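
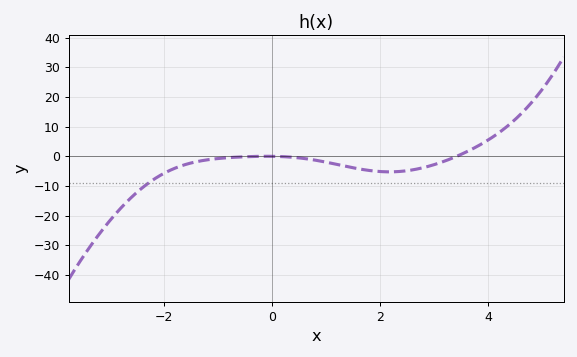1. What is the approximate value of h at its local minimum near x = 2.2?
-5.24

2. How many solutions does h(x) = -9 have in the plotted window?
1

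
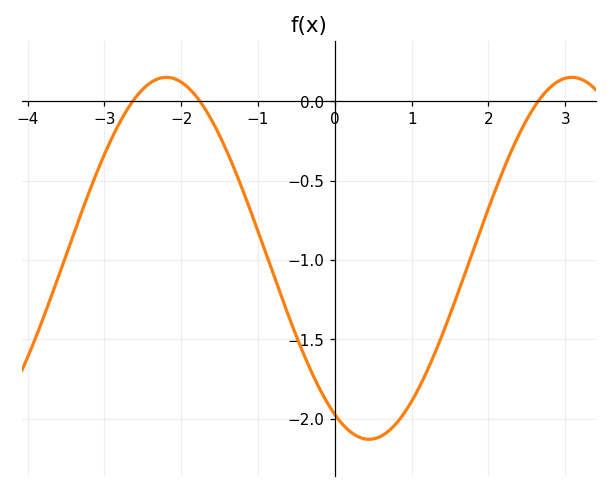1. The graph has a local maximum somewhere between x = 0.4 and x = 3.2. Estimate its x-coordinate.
3.1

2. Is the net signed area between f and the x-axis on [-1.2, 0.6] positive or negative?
negative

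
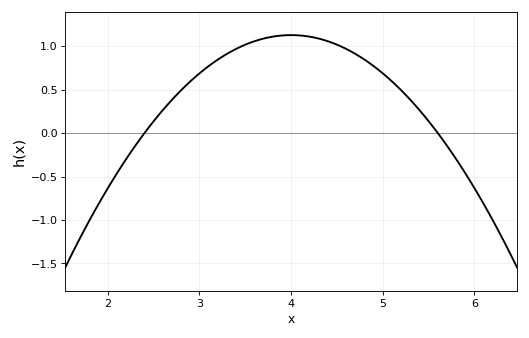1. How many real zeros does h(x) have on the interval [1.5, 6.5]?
2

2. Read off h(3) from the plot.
0.7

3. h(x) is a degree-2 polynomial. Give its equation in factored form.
y = -0.44(x - 2.4)(x - 5.6)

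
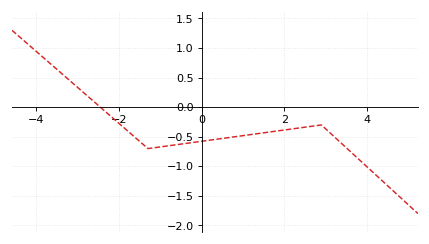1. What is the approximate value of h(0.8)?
-0.5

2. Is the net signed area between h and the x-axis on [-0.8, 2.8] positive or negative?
negative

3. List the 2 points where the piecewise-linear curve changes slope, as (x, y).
(-1.3, -0.7); (2.9, -0.3)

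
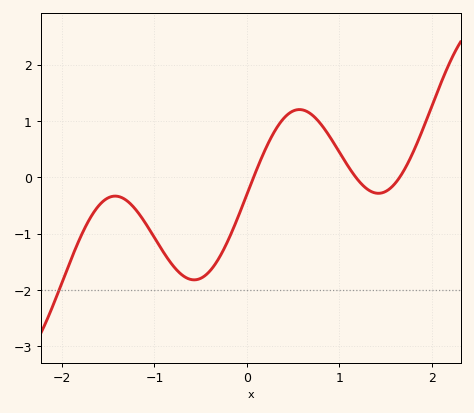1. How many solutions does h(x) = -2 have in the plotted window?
1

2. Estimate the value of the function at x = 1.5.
-0.253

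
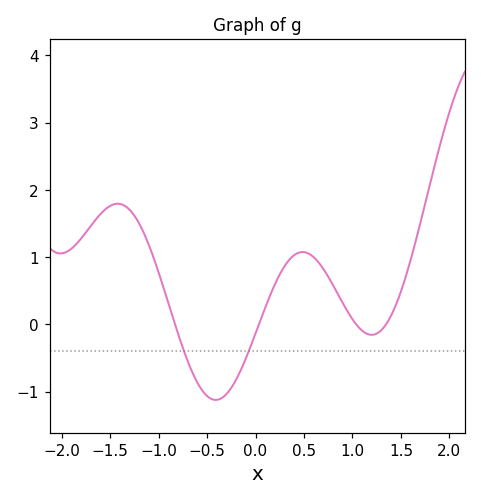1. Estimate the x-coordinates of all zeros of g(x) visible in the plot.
-0.83, 0.035, 1.04, 1.35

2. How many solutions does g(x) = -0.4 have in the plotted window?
2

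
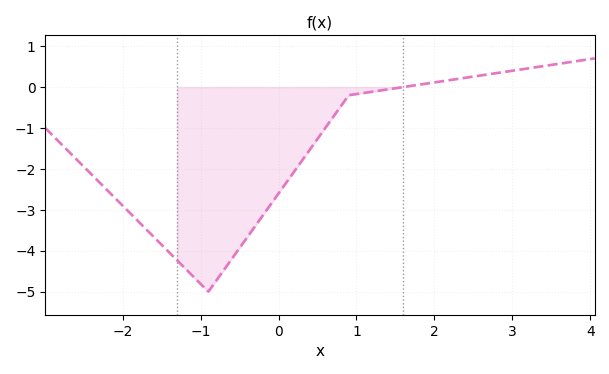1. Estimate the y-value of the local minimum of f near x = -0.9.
-5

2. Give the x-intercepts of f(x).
1.6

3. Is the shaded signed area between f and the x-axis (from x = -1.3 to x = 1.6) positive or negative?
negative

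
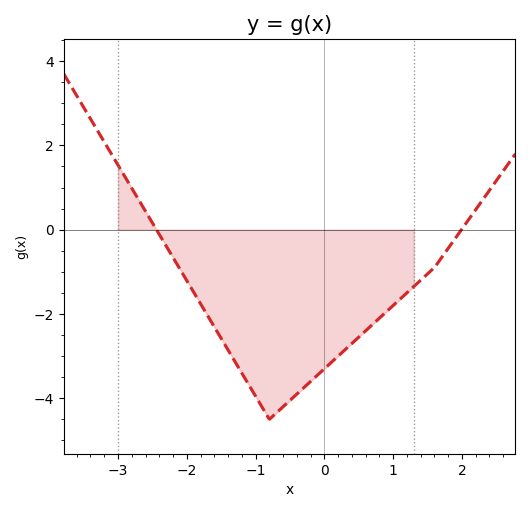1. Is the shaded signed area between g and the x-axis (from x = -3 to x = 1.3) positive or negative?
negative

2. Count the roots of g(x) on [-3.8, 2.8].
2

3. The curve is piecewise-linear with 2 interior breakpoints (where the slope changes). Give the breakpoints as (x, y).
(-0.8, -4.5); (1.6, -0.9)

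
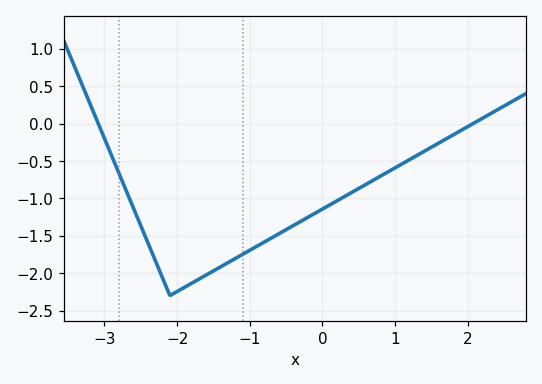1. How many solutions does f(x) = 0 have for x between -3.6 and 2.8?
2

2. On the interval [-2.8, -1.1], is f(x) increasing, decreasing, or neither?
neither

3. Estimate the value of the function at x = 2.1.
0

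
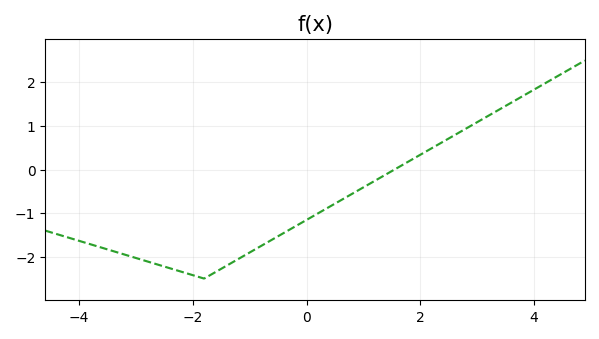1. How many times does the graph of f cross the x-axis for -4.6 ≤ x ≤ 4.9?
1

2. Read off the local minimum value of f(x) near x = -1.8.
-2.5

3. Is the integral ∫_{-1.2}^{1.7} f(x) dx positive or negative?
negative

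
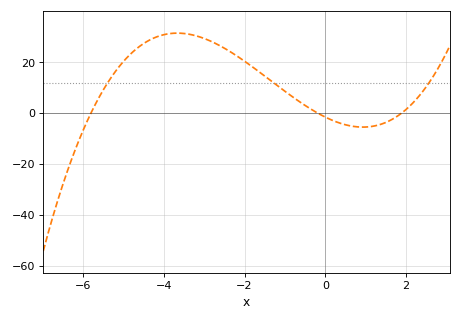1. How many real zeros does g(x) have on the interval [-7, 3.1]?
3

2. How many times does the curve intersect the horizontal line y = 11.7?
3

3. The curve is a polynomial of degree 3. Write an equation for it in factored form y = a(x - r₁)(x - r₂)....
y = 0.76(x + 5.8)(x + 0.2)(x - 1.9)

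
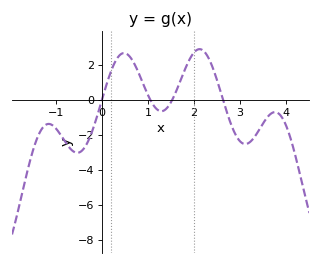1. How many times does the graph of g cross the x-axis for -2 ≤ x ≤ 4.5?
4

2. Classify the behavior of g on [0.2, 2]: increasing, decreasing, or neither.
neither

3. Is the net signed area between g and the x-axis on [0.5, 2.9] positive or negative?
positive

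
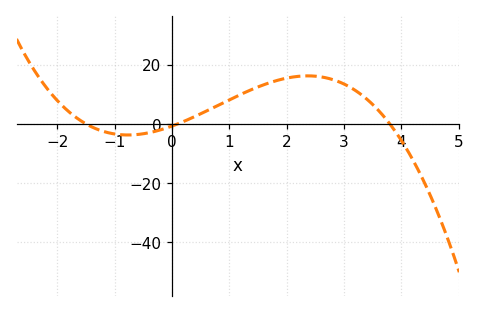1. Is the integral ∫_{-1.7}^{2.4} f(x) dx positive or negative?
positive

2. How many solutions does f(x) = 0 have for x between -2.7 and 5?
3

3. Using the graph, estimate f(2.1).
15.8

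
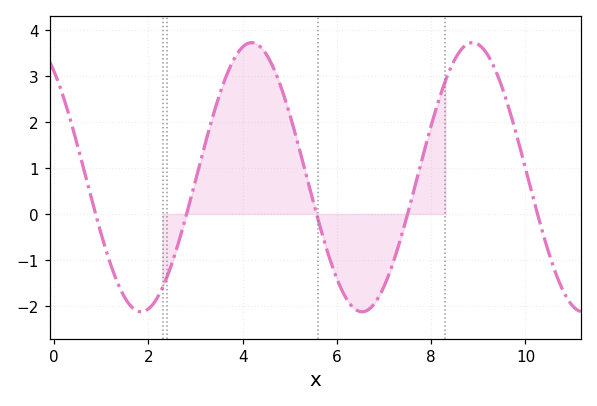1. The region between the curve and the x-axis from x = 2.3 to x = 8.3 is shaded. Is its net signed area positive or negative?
positive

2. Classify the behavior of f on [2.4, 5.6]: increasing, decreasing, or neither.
neither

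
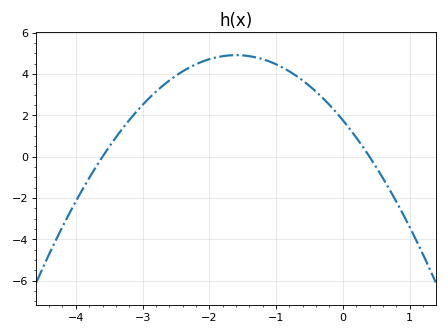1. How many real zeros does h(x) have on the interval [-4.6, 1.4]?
2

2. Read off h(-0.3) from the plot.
2.84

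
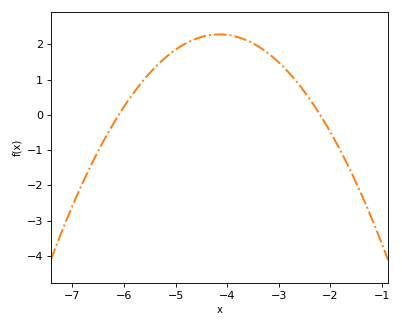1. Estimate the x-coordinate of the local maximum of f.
-4.15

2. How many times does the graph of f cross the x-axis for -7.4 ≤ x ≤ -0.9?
2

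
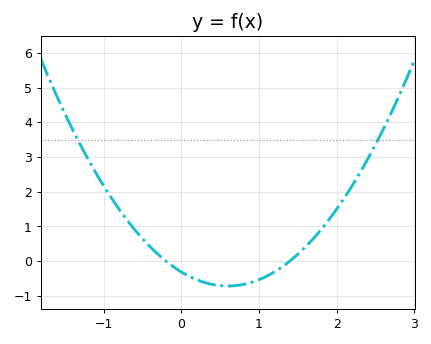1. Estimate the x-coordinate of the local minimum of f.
0.6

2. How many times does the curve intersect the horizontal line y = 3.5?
2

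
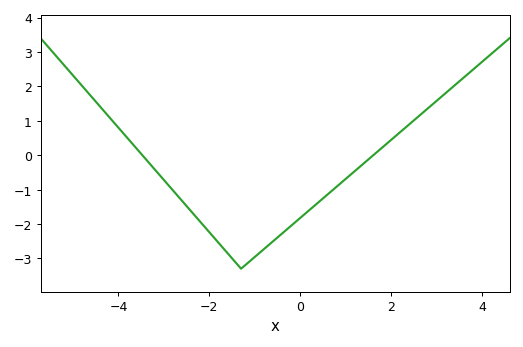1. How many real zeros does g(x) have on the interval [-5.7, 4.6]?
2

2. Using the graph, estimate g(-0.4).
-2.28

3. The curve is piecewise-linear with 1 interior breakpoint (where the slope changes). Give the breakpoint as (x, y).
(-1.3, -3.3)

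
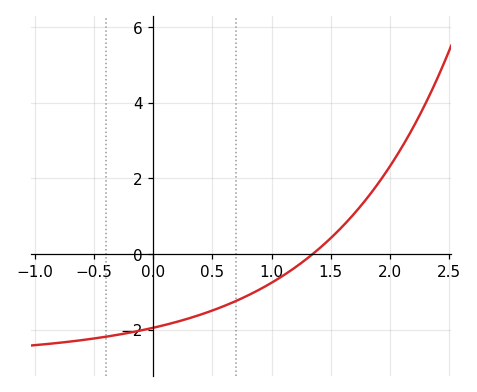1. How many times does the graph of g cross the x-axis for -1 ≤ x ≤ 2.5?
1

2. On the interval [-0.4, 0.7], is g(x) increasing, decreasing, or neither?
increasing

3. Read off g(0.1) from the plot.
-1.88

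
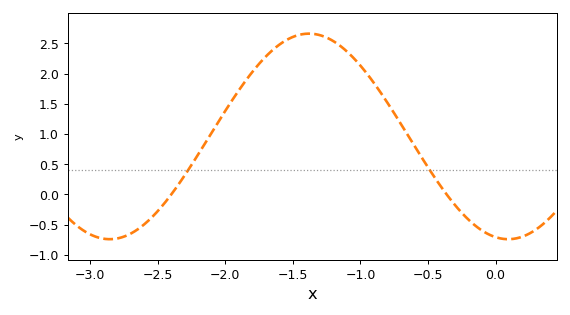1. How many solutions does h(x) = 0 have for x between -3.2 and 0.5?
2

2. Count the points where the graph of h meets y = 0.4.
2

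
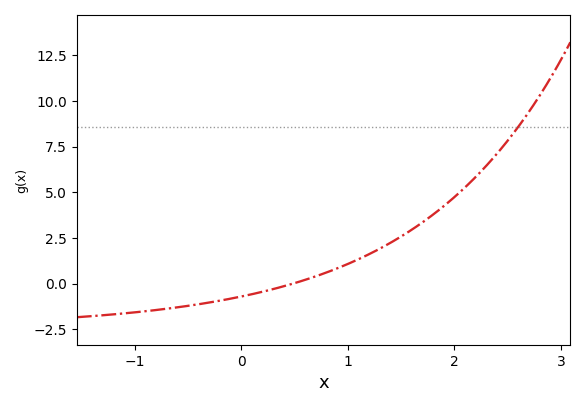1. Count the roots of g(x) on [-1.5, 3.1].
1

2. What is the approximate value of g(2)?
4.8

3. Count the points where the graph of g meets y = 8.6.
1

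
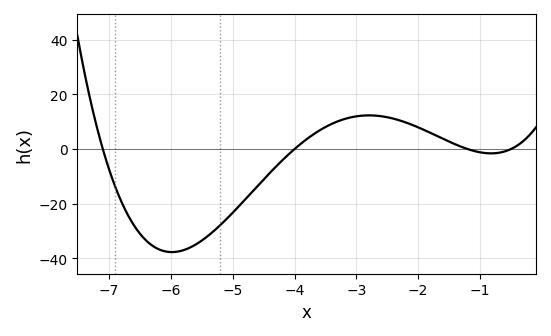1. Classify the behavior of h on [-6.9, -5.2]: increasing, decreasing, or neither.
neither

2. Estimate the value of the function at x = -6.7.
-23.9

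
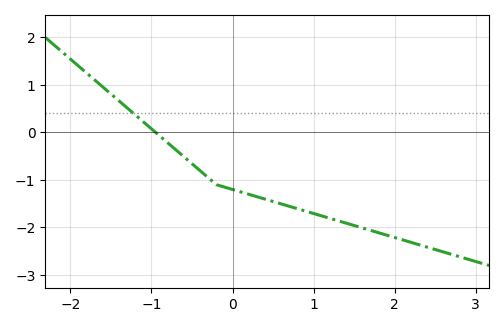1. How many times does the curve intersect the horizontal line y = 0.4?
1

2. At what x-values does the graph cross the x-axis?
-0.9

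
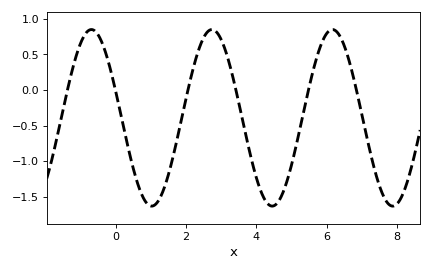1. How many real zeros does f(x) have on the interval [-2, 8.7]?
6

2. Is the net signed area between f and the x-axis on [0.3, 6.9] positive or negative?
negative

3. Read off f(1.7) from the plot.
-0.782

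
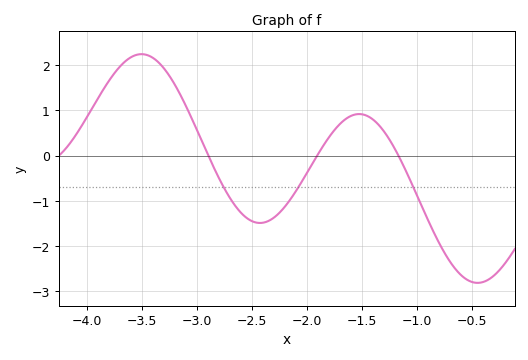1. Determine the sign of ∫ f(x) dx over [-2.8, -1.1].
negative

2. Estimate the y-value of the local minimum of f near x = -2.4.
-1.5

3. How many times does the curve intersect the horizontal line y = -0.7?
3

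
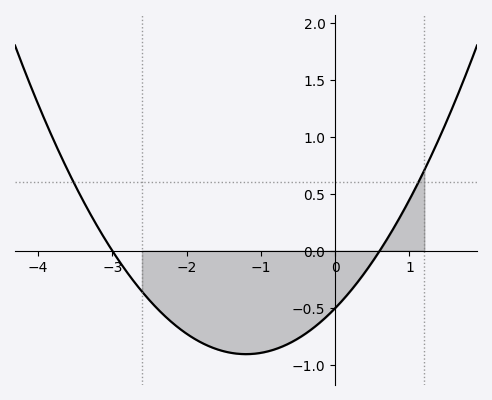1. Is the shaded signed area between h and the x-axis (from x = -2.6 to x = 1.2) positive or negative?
negative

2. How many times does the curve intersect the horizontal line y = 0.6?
2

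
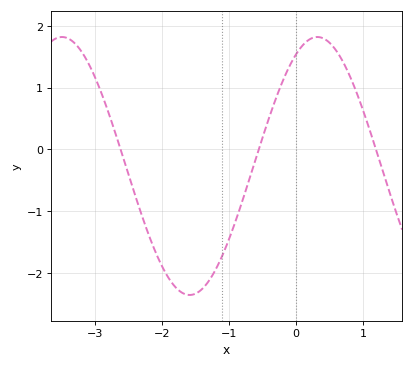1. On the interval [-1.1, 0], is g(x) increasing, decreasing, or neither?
increasing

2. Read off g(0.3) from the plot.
1.8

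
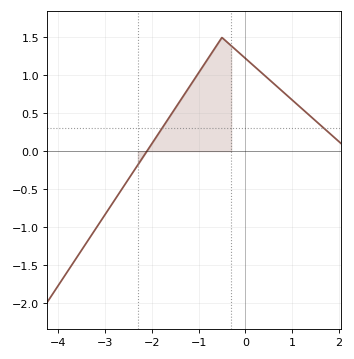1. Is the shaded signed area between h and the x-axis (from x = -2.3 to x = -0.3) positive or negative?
positive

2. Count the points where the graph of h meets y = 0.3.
2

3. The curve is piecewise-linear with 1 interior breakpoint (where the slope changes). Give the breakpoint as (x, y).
(-0.5, 1.5)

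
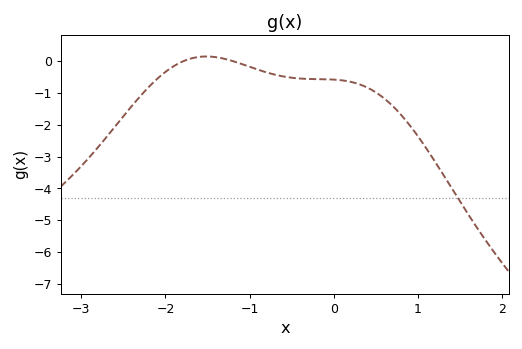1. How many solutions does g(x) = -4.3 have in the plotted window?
1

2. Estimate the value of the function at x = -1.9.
-0.2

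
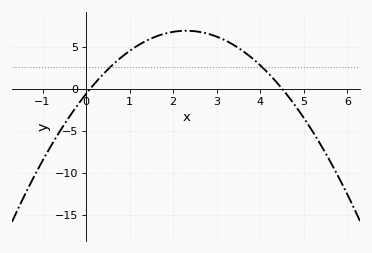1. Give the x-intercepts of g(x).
0.1, 4.5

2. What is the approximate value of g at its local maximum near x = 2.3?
6.87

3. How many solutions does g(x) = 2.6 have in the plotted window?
2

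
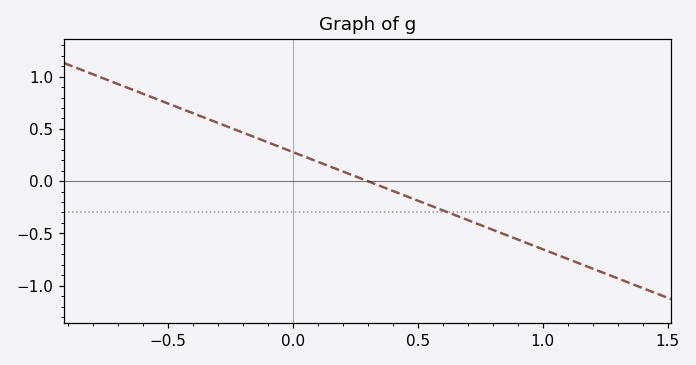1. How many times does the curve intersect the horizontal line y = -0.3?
1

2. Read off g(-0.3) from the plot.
0.558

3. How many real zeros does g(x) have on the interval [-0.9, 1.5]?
1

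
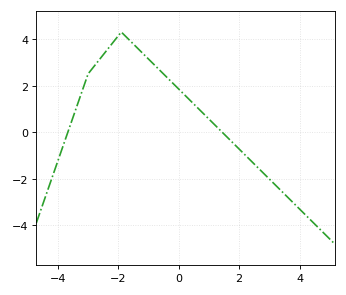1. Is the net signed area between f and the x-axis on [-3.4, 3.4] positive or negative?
positive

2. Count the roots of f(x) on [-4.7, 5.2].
2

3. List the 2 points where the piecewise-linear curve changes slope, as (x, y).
(-3, 2.5); (-1.9, 4.3)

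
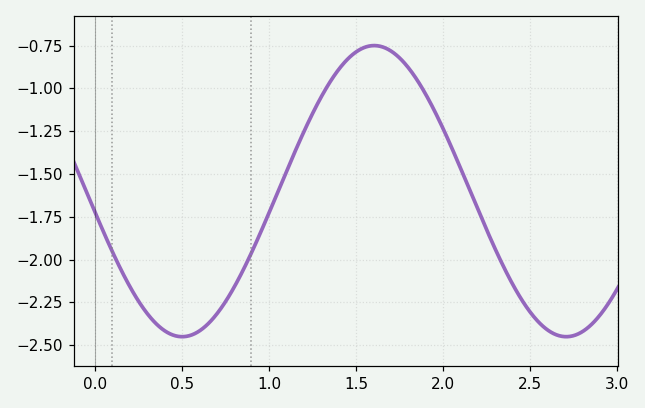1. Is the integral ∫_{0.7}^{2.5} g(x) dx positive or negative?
negative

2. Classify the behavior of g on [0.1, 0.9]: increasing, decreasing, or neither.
neither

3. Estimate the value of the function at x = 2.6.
-2.41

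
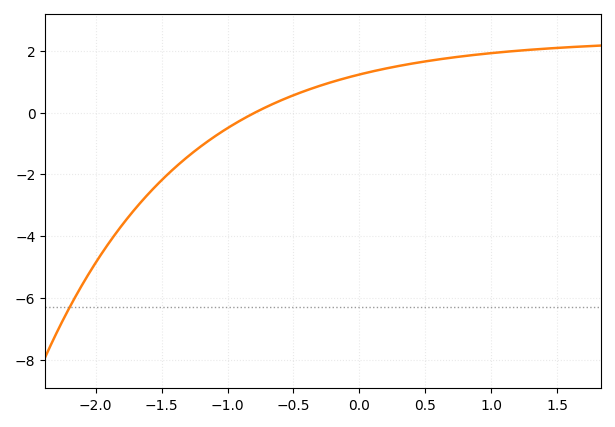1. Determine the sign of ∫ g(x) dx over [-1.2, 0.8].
positive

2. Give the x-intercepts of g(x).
-0.791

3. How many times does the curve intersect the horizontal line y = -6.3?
1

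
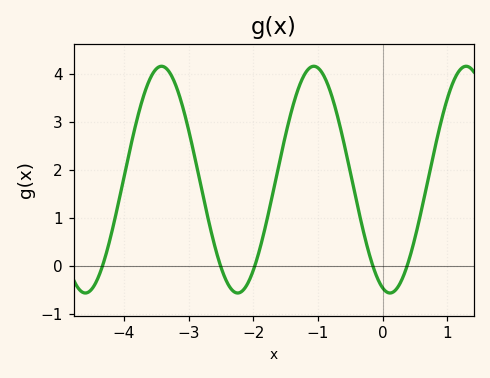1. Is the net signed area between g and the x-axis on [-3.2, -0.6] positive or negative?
positive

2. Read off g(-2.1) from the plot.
-0.4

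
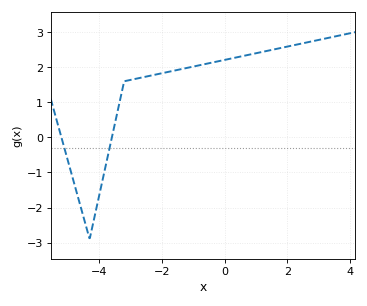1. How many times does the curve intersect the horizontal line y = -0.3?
2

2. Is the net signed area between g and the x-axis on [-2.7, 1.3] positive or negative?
positive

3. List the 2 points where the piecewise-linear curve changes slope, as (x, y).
(-4.3, -2.9); (-3.2, 1.6)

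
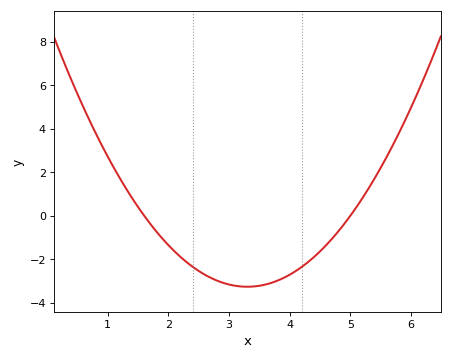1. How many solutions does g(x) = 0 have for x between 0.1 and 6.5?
2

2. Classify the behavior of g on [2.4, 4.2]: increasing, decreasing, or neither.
neither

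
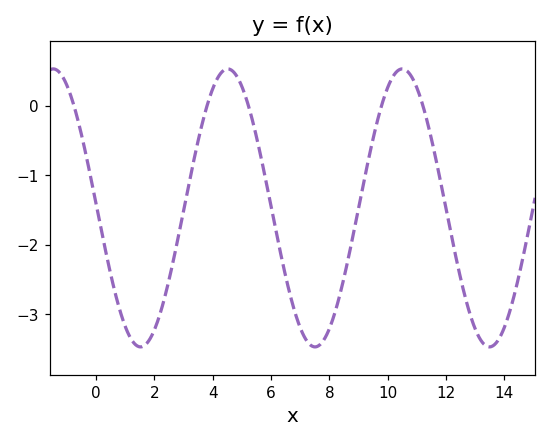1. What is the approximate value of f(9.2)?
-1.06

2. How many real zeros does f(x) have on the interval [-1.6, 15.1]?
5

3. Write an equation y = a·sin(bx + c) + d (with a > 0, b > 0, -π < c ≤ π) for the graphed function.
y = 2sin(1.05x + 3.11) - 1.47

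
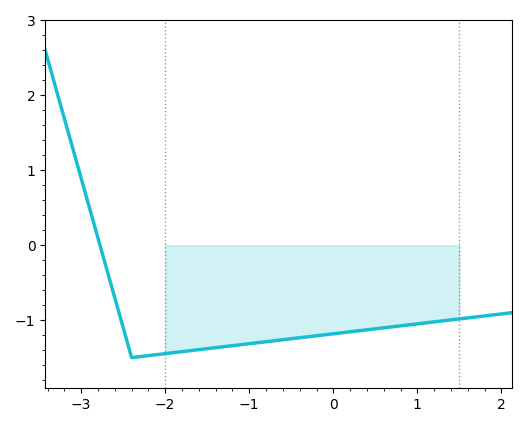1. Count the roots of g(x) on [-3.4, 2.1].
1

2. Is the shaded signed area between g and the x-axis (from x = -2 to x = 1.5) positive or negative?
negative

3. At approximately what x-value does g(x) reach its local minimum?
-2.4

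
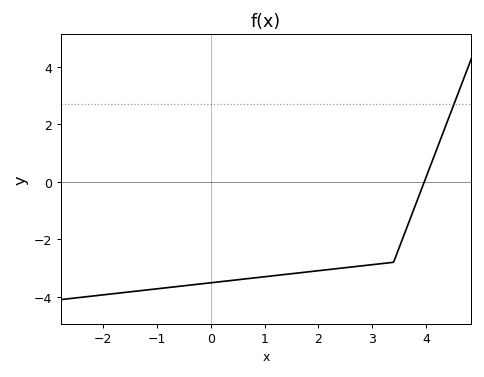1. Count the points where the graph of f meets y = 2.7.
1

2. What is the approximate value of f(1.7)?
-3.16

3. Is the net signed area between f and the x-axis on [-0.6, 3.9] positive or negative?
negative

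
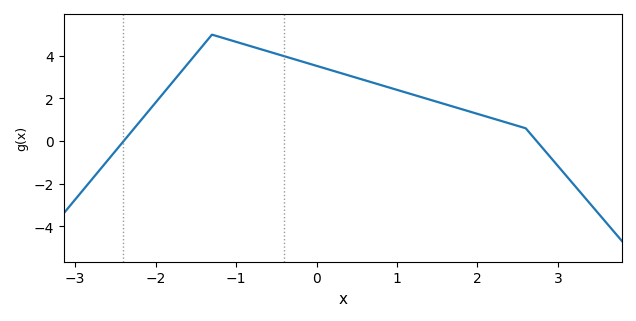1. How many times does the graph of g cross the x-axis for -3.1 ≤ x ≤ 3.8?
2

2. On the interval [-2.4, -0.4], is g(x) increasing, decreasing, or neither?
neither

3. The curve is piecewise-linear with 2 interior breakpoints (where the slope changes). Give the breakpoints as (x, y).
(-1.3, 5); (2.6, 0.6)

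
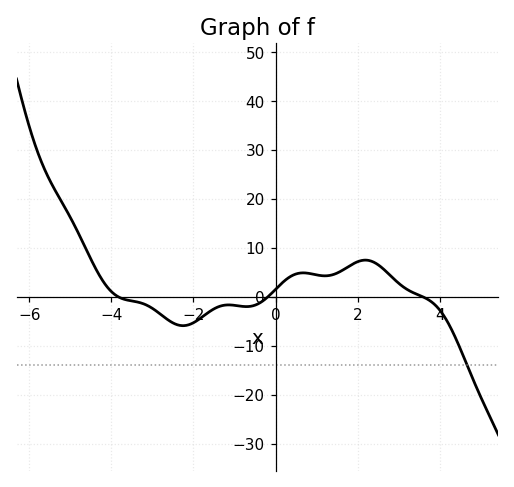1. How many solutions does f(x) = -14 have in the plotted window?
1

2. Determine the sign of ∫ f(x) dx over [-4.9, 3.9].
positive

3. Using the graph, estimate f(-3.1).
-1.85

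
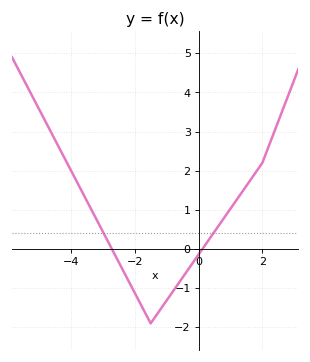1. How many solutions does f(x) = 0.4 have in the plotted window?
2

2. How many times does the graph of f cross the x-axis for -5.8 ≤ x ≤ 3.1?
2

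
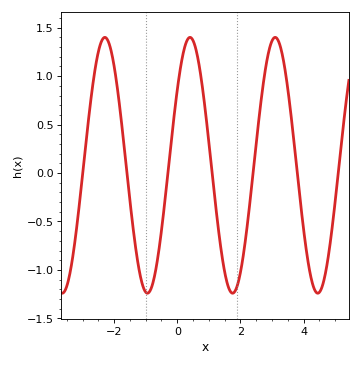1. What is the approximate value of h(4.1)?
-0.828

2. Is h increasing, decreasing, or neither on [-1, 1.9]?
neither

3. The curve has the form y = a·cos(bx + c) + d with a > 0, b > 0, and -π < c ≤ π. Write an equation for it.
y = 1.32cos(2.33x - 0.94) + 0.08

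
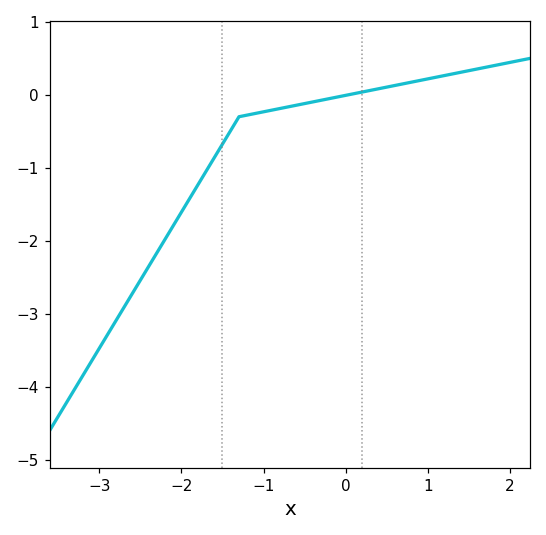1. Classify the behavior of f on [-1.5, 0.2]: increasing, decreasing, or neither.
increasing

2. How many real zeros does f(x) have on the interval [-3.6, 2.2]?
1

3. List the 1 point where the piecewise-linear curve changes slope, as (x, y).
(-1.3, -0.3)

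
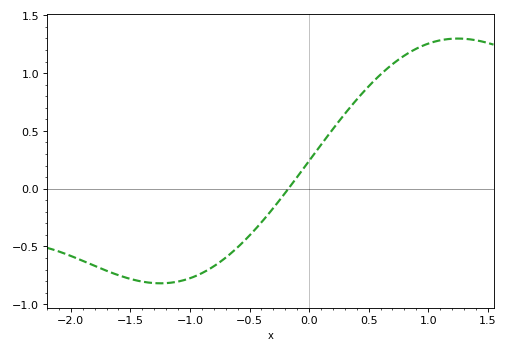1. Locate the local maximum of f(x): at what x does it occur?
1.25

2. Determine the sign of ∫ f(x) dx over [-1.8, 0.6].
negative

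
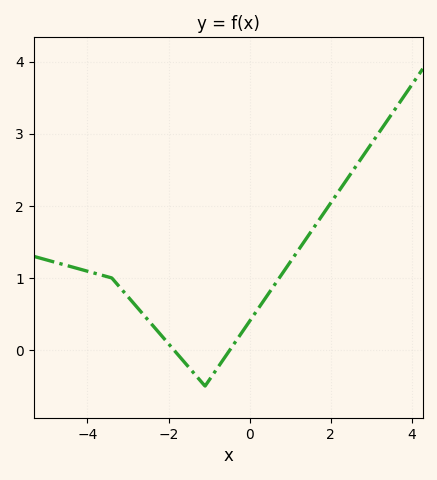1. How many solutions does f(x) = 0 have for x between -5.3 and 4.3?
2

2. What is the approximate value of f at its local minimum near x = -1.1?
-0.5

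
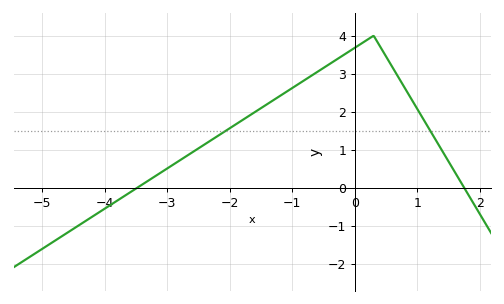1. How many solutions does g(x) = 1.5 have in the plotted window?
2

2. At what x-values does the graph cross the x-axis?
-3.47, 1.75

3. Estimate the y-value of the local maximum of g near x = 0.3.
4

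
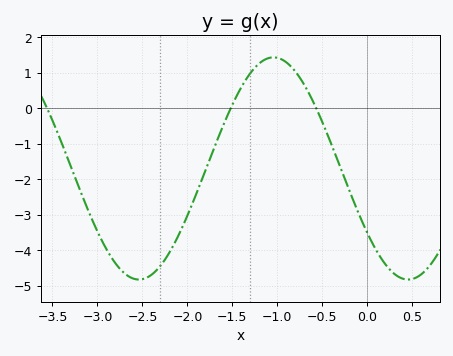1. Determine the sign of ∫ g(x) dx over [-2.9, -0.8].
negative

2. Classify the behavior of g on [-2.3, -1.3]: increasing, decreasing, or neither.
increasing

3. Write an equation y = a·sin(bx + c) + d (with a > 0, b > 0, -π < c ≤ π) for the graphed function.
y = 3.13sin(2.1x - 2.52) - 1.7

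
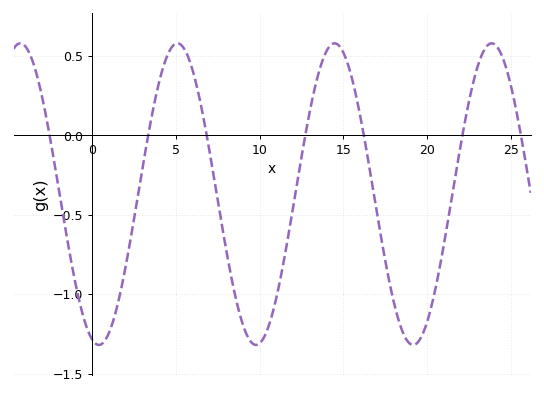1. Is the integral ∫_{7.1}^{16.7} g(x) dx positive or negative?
negative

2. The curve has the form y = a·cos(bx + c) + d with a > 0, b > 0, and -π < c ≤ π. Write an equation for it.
y = 0.95cos(0.67x + 2.87) - 0.37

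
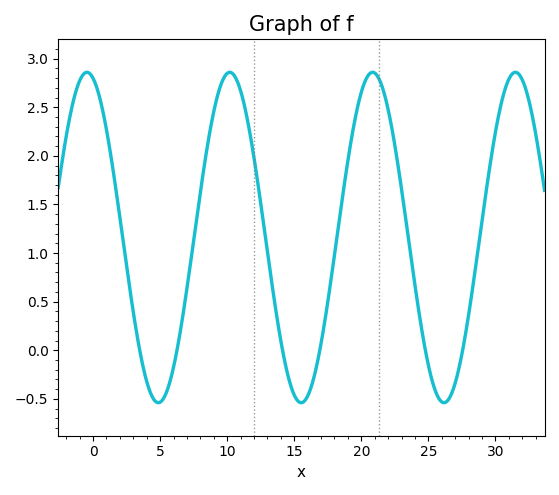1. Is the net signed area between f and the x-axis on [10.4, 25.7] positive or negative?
positive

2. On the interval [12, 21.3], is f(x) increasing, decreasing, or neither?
neither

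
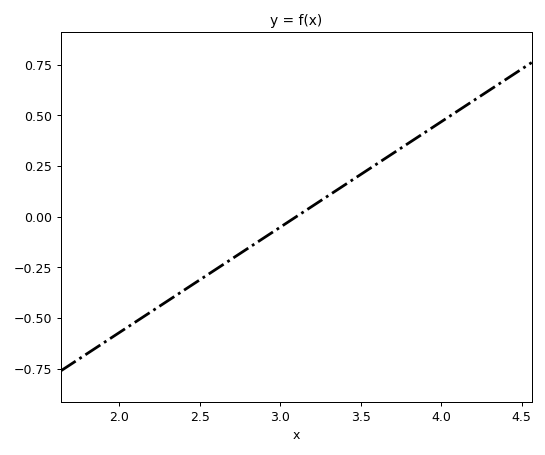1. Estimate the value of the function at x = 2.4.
-0.36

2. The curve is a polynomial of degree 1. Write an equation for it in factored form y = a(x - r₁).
y = 0.52(x - 3.1)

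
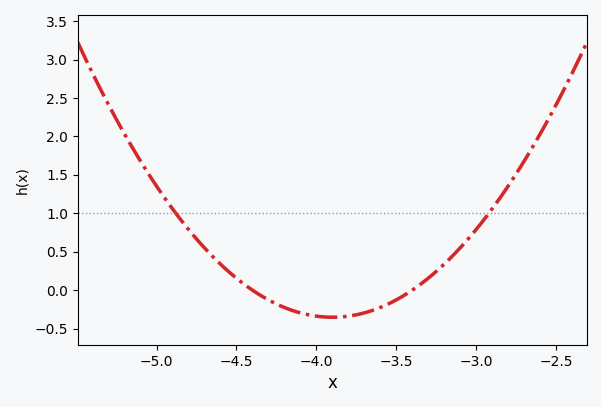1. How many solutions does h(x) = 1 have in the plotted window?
2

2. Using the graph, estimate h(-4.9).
1.05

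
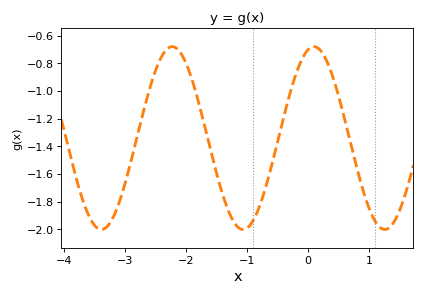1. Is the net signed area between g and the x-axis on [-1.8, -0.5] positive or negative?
negative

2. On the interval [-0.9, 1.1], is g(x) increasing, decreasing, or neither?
neither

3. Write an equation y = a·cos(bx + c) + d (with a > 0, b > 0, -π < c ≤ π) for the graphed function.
y = 0.66cos(2.7x - 0.26) - 1.34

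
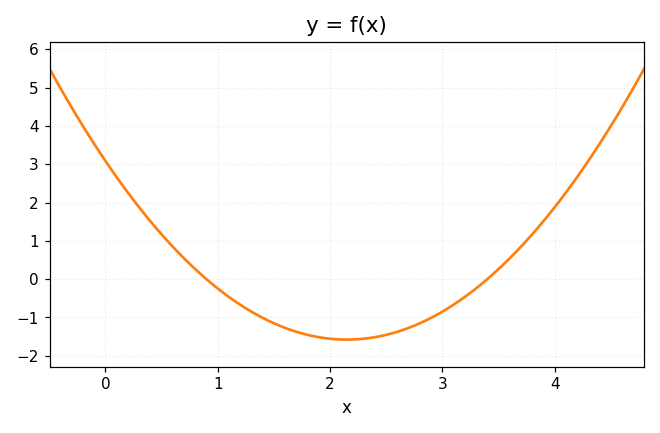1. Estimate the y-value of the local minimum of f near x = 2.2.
-1.6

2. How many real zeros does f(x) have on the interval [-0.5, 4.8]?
2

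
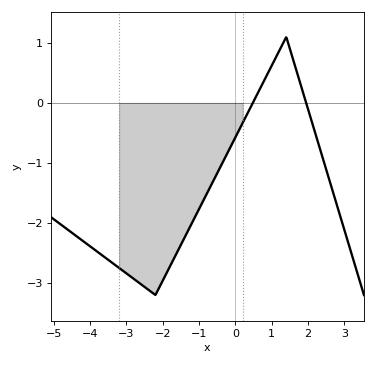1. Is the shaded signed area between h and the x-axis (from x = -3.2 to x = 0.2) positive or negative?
negative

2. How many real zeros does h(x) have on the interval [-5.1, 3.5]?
2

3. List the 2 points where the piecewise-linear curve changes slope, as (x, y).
(-2.2, -3.2); (1.4, 1.1)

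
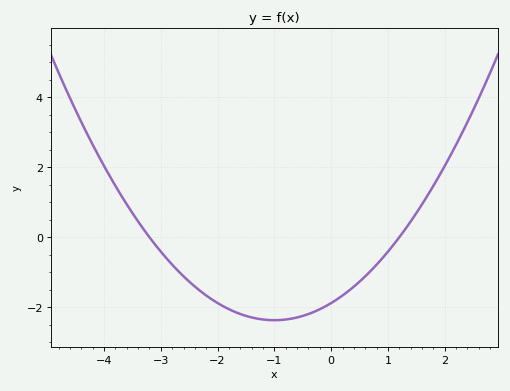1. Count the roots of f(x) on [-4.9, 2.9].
2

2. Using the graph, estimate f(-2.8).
-0.784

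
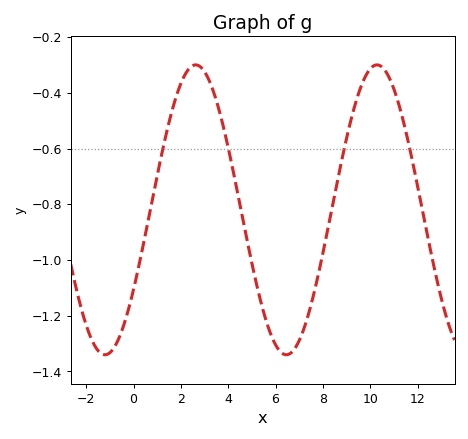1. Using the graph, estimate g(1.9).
-0.38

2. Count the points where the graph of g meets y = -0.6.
4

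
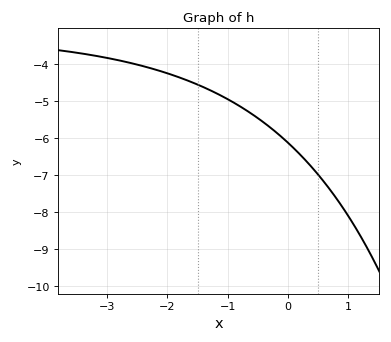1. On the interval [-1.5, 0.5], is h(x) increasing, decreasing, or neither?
decreasing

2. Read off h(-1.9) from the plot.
-4.3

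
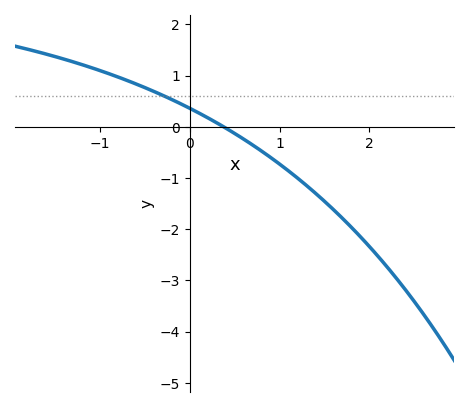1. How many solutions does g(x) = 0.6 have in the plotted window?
1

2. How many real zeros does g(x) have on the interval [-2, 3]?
1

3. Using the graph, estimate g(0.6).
-0.241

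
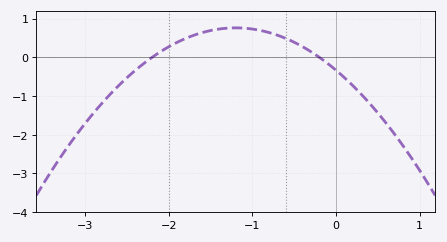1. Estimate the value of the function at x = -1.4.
0.7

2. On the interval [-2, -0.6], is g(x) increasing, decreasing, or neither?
neither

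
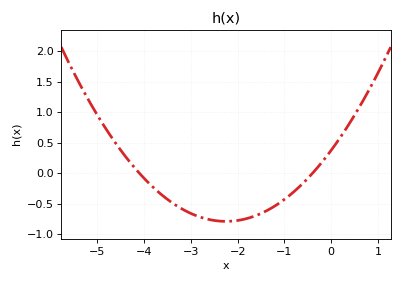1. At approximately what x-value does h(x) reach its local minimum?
-2.25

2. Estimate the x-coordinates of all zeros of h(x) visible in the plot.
-4.1, -0.4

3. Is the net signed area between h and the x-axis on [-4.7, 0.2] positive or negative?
negative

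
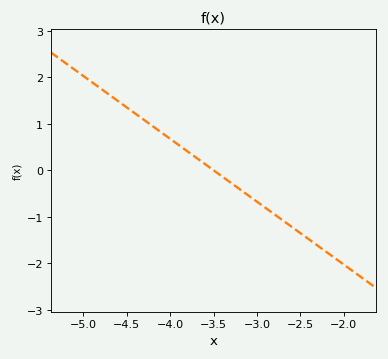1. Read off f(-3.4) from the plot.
-0.135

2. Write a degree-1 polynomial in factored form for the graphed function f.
y = -1.35(x + 3.5)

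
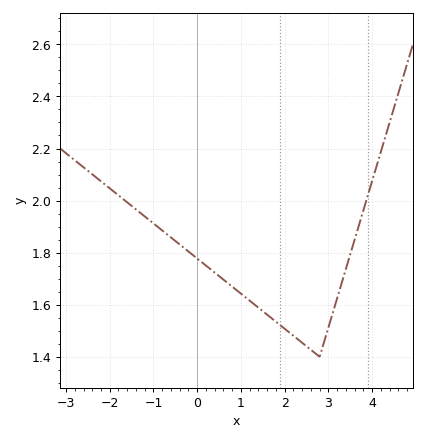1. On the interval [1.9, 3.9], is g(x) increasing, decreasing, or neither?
neither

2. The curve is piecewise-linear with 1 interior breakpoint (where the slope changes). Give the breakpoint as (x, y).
(2.8, 1.4)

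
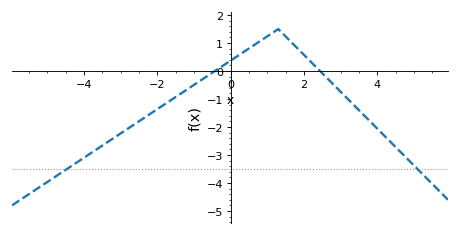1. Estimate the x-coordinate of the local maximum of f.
1.3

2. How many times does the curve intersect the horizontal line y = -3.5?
2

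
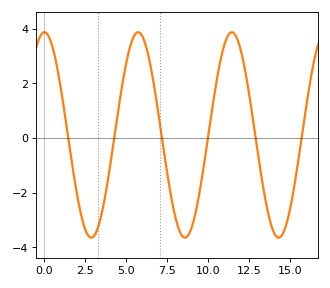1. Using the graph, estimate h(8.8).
-3.56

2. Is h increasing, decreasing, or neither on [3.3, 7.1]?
neither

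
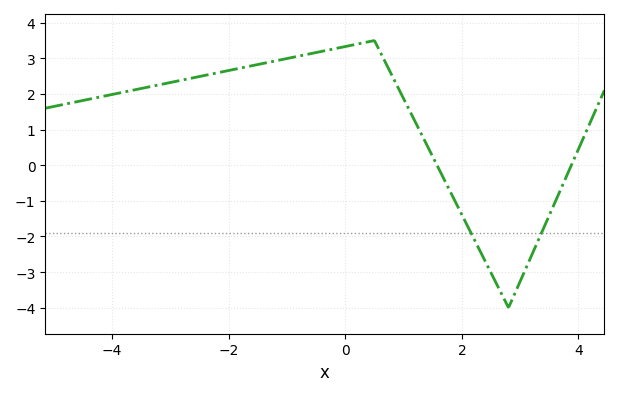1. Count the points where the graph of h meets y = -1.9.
2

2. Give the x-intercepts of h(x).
1.57, 3.88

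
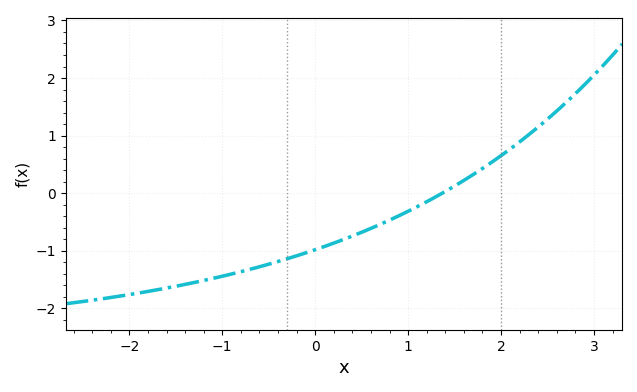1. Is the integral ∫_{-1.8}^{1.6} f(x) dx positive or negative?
negative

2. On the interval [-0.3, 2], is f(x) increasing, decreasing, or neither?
increasing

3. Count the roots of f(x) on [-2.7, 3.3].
1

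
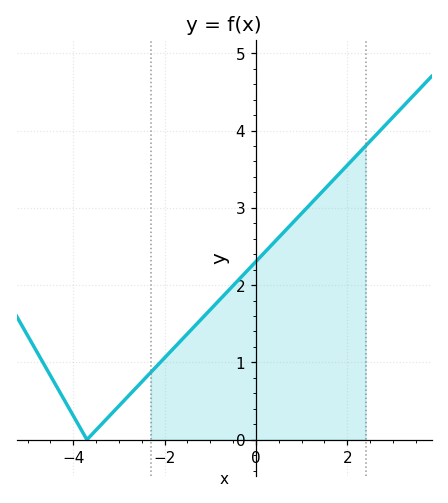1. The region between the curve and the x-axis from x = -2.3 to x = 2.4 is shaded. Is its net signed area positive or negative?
positive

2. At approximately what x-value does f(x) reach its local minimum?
-3.8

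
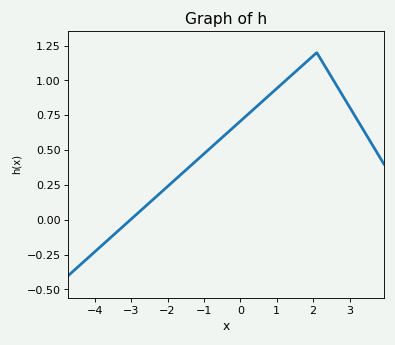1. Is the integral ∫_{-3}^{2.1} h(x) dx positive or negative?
positive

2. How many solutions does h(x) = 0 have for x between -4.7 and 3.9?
1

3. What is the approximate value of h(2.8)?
0.896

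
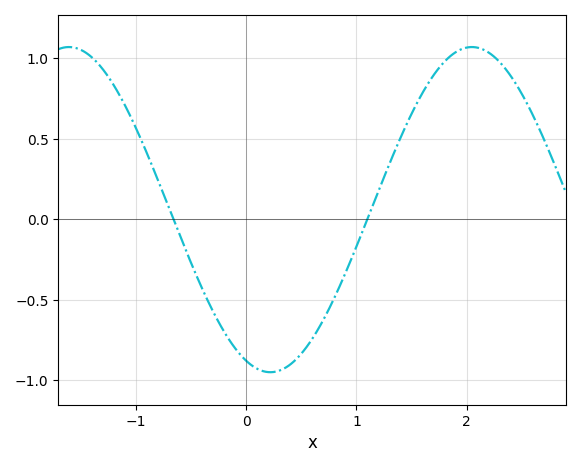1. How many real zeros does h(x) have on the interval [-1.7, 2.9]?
2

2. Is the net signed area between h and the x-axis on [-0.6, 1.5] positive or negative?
negative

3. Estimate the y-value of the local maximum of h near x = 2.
1.07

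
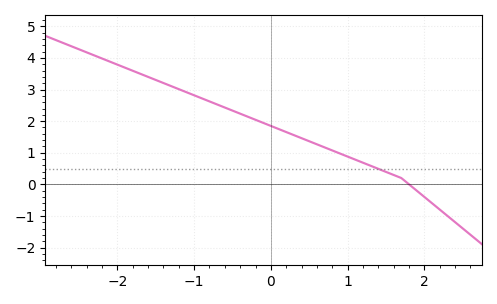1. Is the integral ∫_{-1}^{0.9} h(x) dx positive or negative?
positive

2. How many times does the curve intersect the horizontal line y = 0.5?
1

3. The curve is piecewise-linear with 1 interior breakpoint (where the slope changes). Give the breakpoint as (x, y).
(1.7, 0.2)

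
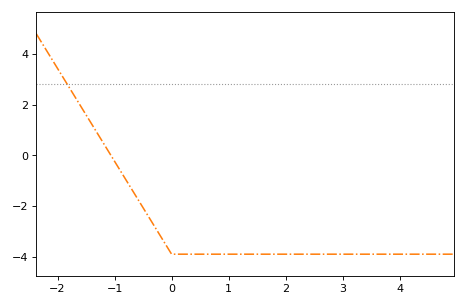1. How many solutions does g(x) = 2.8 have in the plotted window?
1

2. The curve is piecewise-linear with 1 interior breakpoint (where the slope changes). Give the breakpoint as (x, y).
(0, -3.9)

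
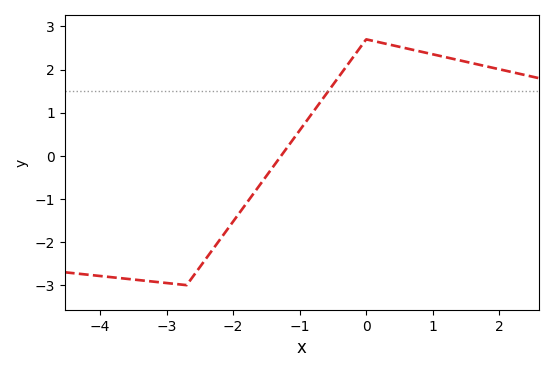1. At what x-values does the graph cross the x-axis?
-1.28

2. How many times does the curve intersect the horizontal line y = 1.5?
1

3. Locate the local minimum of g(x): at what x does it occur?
-2.7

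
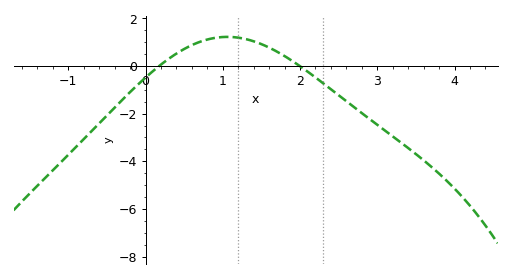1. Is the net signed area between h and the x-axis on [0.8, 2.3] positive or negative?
positive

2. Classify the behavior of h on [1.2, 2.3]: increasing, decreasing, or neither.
decreasing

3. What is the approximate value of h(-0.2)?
-1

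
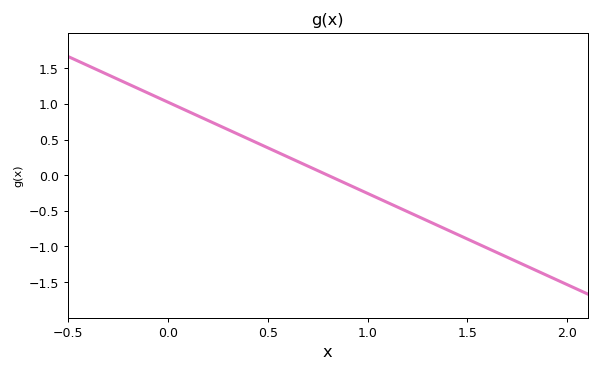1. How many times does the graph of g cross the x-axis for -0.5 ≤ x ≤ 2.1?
1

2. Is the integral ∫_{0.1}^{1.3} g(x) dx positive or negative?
positive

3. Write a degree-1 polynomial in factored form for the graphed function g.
y = -1.28(x - 0.8)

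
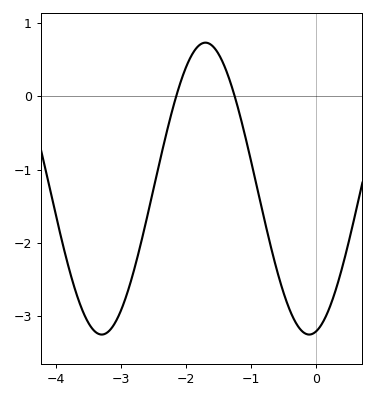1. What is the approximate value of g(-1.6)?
0.694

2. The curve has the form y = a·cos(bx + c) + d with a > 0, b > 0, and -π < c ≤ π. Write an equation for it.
y = 1.99cos(1.97x - 2.94) - 1.26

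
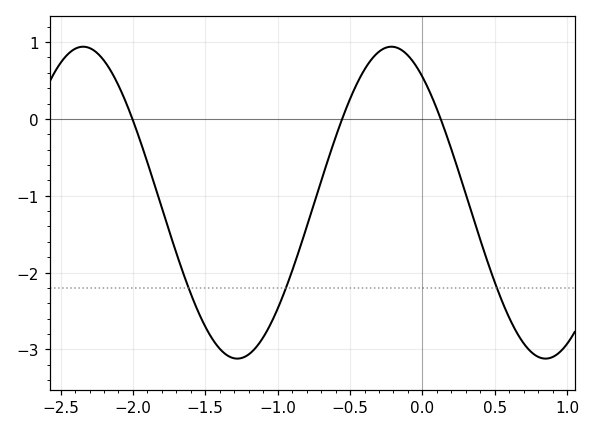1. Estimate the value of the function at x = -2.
-0.018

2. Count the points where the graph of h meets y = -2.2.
3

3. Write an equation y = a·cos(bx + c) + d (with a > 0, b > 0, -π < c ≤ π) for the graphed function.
y = 2.03cos(2.95x + 0.632) - 1.09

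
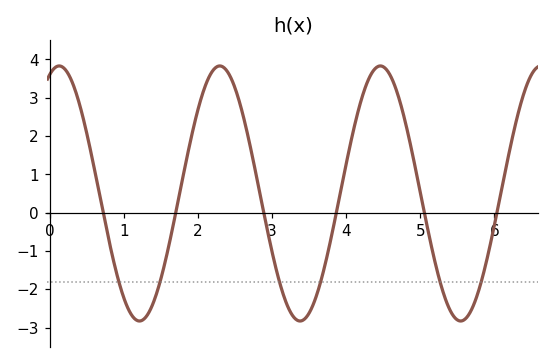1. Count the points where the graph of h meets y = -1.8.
6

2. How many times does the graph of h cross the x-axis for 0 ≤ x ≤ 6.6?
6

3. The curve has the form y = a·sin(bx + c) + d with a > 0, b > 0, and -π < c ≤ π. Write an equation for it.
y = 3.33sin(2.9x + 1.2) + 0.5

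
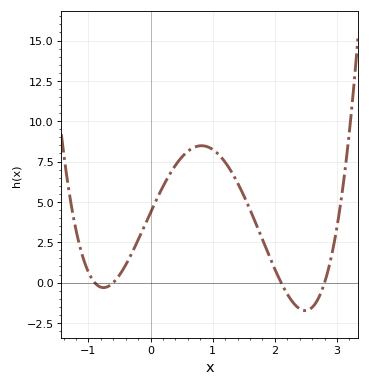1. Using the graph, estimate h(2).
0.826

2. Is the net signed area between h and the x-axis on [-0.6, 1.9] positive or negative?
positive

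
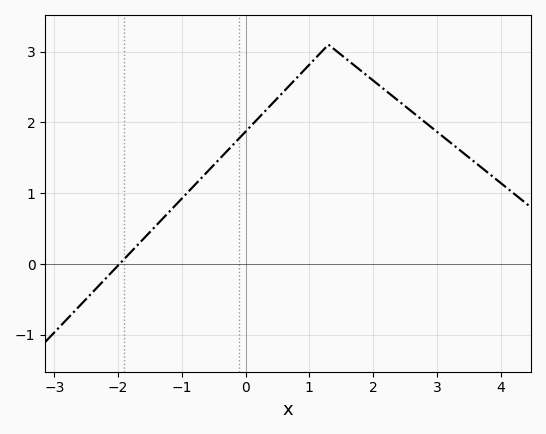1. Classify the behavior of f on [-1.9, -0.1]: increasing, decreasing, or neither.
increasing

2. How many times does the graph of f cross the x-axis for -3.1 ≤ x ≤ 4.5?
1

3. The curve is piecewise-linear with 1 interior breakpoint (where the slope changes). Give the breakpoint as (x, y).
(1.3, 3.1)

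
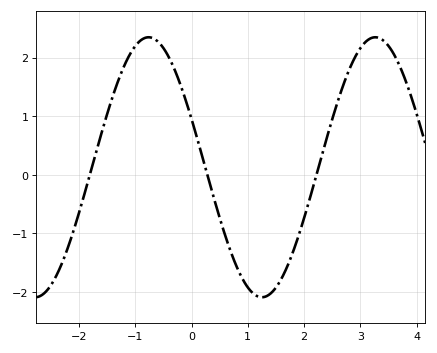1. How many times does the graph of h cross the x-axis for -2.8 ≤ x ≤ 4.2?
3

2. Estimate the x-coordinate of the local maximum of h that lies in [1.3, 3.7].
3.26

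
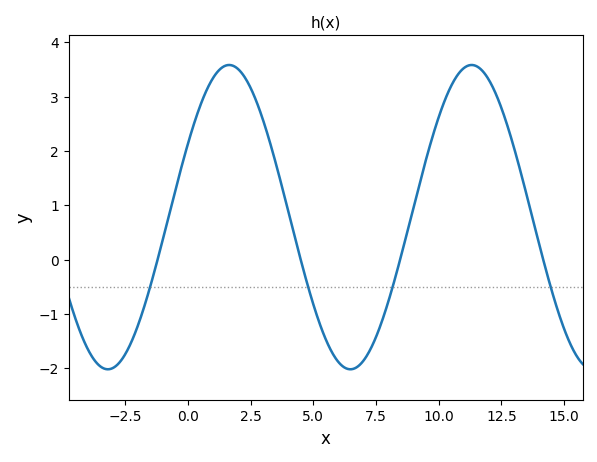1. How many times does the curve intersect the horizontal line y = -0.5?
4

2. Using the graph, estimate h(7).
-1.9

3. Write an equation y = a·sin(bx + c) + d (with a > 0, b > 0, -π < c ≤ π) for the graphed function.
y = 2.8sin(0.65x + 0.5) + 0.78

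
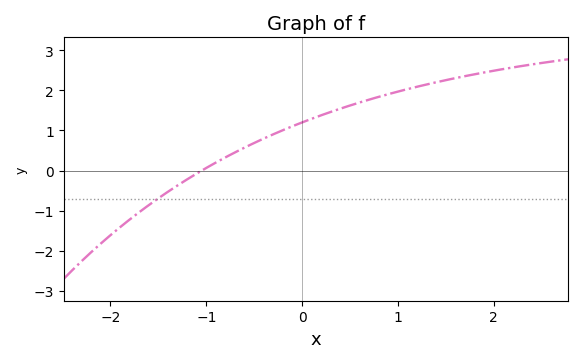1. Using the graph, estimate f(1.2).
2.09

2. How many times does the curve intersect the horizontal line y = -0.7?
1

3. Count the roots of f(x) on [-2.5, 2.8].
1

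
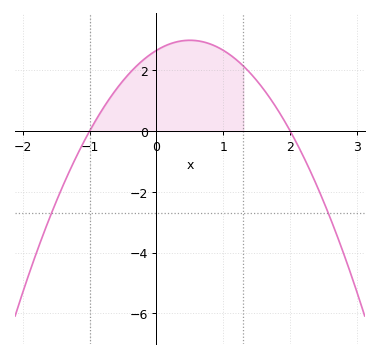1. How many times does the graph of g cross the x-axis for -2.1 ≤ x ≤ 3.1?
2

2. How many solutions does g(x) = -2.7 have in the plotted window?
2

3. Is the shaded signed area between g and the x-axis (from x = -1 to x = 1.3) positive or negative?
positive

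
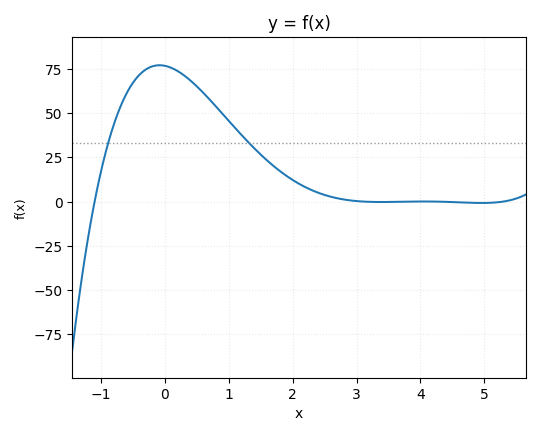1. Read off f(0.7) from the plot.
57.9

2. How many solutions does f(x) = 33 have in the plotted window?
2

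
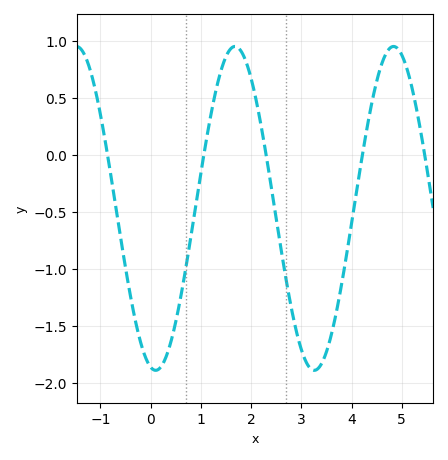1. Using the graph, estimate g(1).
-0.15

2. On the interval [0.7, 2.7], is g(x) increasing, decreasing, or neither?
neither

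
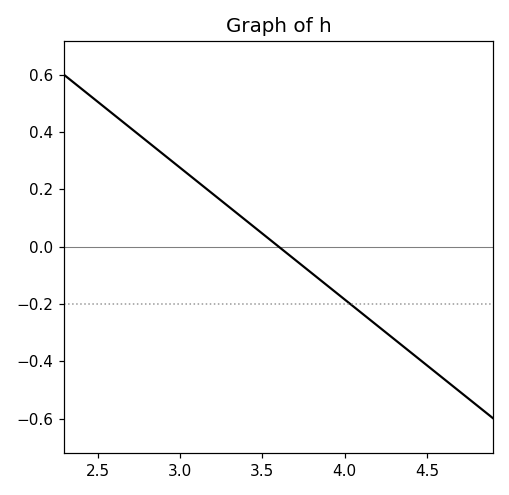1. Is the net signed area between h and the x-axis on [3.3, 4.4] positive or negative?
negative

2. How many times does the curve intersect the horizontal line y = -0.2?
1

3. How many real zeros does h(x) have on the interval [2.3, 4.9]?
1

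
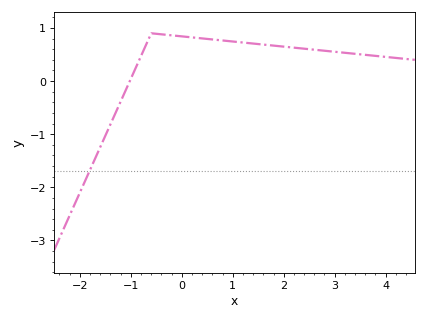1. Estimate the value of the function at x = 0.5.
0.794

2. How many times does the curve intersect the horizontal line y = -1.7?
1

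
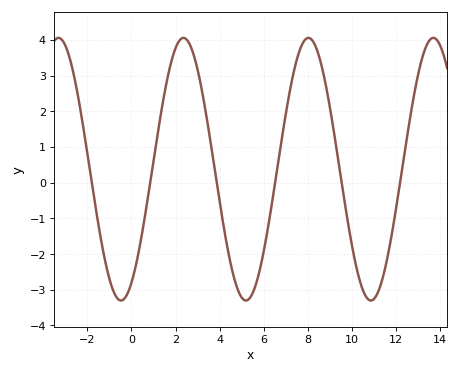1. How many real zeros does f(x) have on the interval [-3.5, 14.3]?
6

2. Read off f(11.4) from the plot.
-2.6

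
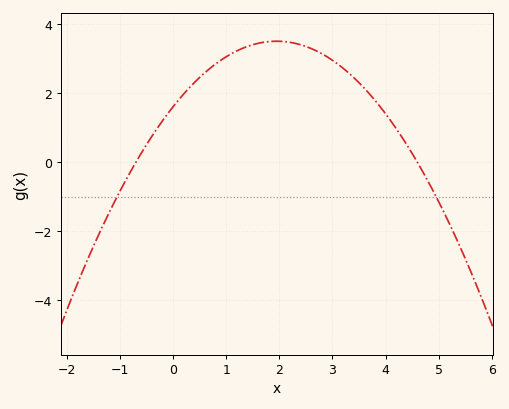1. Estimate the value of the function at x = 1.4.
3.4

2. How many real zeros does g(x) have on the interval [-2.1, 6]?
2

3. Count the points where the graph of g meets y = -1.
2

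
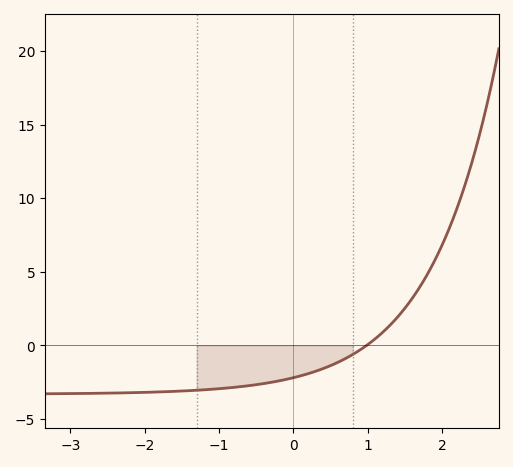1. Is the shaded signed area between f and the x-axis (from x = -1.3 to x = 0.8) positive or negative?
negative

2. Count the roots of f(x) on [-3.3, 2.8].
1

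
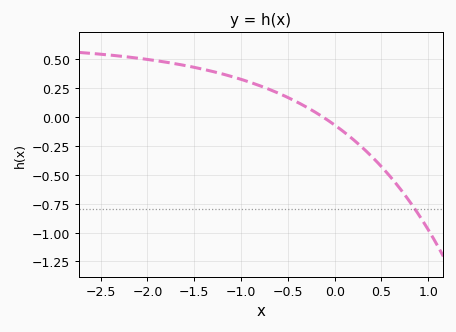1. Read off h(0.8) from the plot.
-0.73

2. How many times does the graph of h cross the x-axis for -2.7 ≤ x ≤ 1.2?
1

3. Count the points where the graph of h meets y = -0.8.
1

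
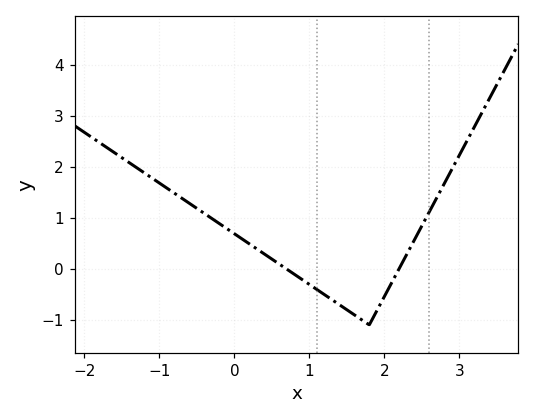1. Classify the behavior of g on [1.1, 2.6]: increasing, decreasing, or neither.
neither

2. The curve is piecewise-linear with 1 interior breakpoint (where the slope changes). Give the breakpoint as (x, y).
(1.8, -1.1)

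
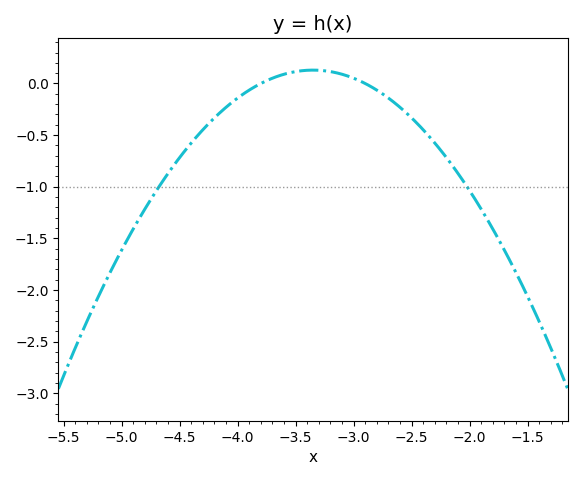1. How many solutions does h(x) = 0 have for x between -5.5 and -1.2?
2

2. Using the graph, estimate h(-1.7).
-1.6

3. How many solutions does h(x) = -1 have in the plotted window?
2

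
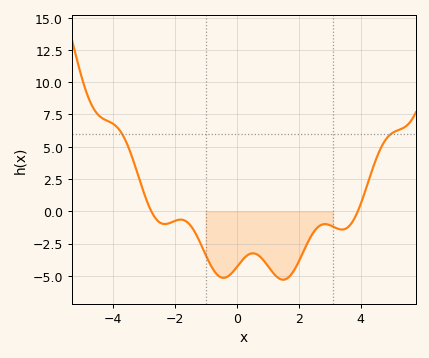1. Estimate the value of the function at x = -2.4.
-0.966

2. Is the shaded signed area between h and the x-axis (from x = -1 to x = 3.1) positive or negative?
negative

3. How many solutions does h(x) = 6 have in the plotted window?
2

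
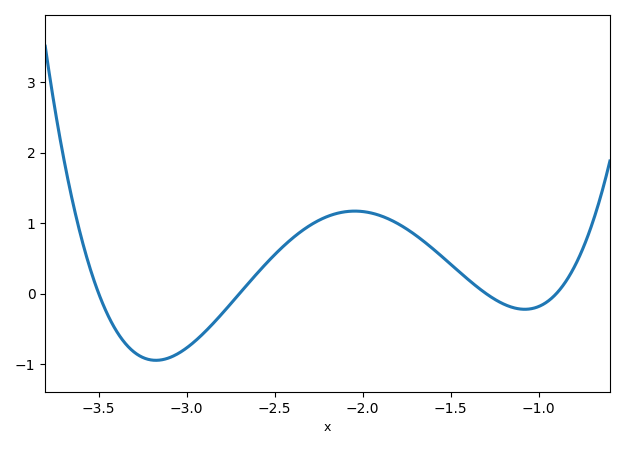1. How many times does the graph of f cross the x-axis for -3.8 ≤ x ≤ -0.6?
4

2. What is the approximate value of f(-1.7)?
0.829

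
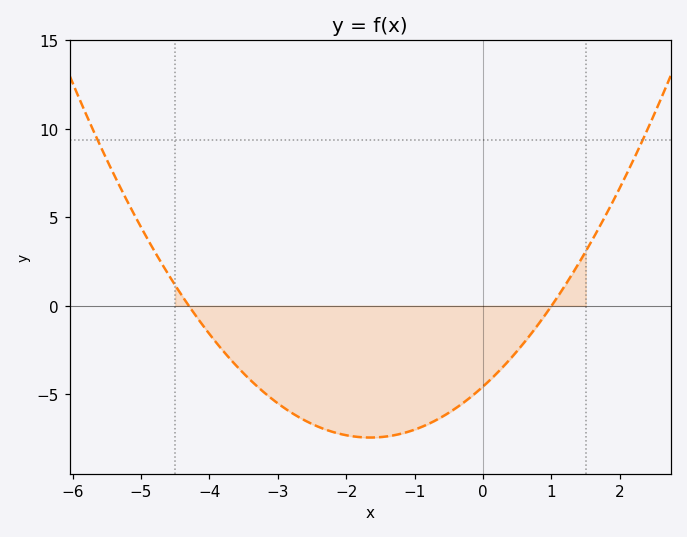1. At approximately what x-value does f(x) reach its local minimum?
-1.6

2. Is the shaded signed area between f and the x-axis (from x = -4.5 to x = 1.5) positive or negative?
negative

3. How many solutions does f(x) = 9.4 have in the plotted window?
2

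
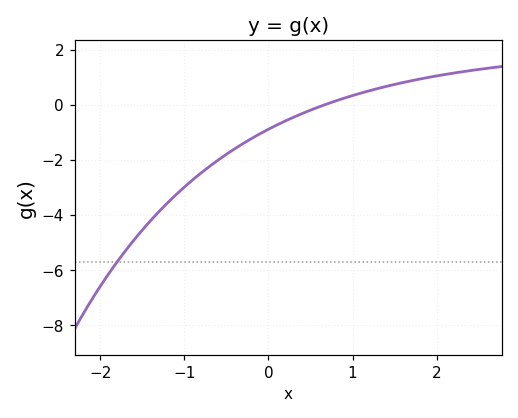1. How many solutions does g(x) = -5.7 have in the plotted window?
1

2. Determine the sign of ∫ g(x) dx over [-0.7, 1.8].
negative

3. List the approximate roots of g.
0.67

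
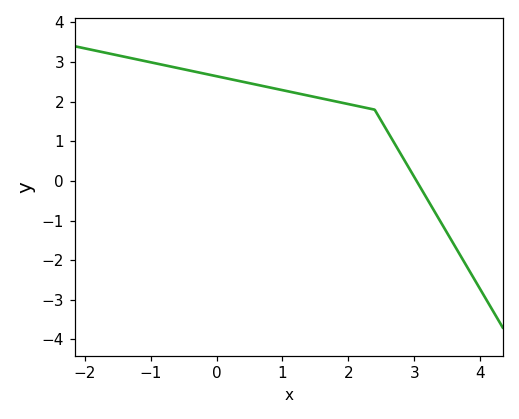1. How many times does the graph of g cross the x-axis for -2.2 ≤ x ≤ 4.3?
1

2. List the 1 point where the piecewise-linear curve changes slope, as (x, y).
(2.4, 1.8)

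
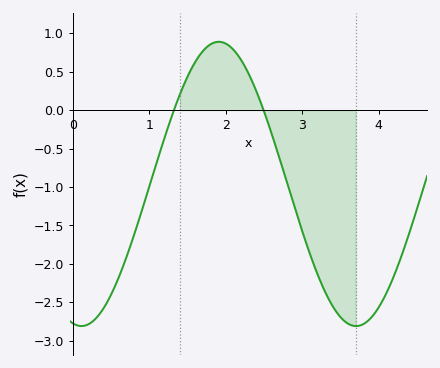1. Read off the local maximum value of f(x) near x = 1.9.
0.89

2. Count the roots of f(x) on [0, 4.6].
2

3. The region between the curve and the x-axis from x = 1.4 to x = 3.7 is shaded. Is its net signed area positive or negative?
negative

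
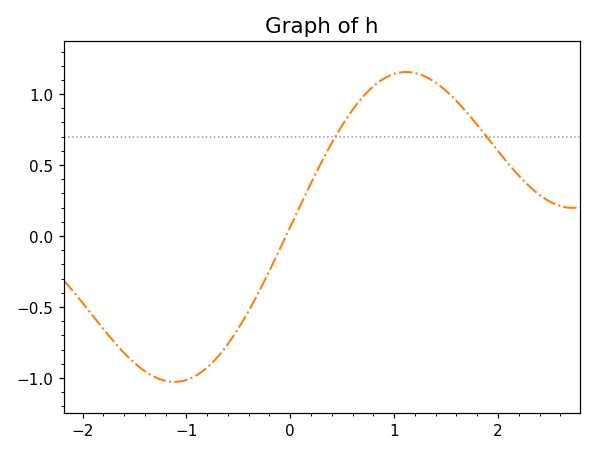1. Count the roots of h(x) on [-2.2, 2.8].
1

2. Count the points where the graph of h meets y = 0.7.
2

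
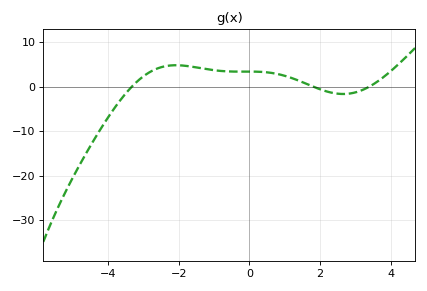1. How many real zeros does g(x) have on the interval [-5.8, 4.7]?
3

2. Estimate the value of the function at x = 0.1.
3.37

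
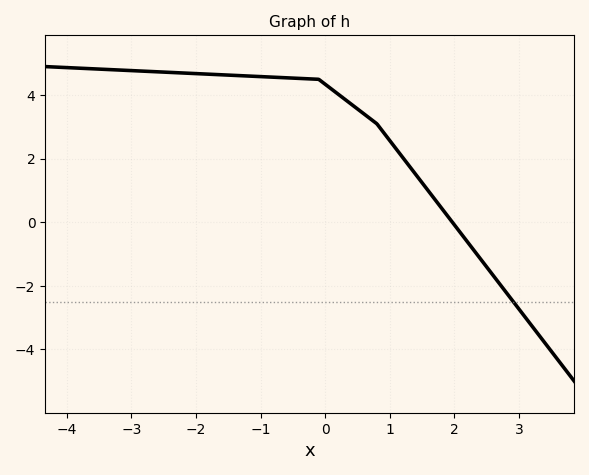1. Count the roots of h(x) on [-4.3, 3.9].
1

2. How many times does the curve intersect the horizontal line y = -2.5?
1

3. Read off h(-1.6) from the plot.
4.64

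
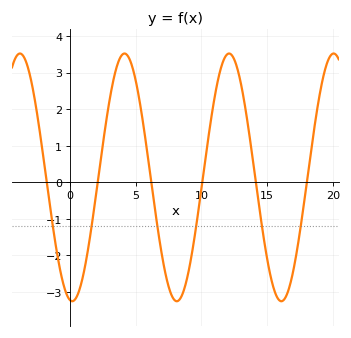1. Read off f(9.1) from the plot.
-2.31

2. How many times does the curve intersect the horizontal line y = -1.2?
6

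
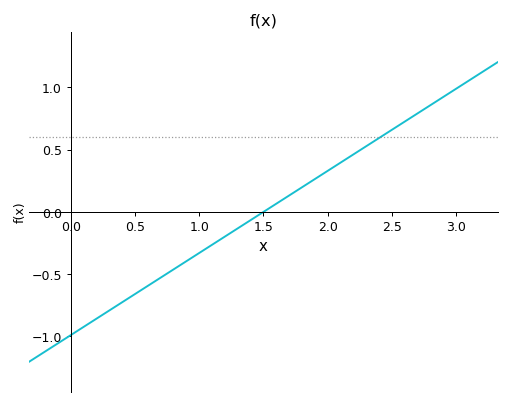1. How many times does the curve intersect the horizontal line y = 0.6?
1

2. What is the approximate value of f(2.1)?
0.396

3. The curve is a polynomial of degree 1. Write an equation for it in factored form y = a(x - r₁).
y = 0.66(x - 1.5)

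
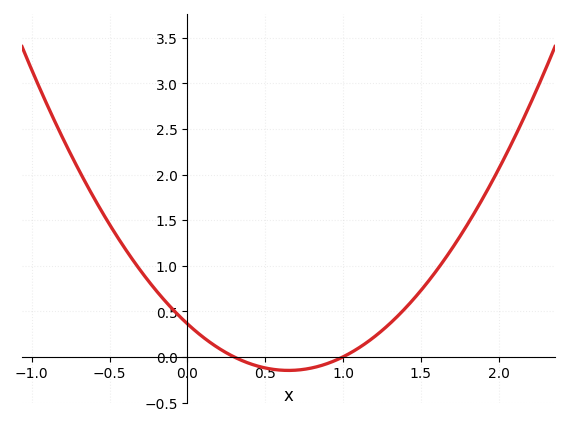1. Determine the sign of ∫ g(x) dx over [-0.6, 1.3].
positive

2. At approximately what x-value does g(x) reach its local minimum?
0.65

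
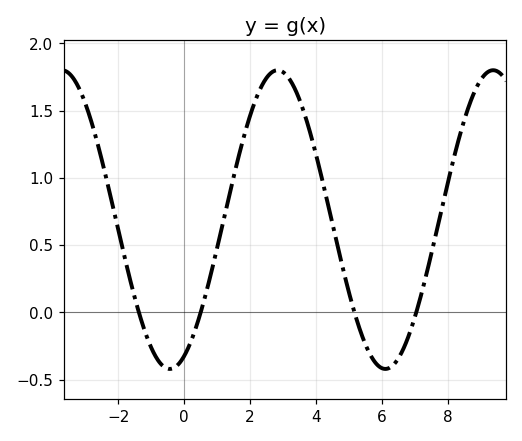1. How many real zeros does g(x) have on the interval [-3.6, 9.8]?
4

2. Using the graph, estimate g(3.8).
1.35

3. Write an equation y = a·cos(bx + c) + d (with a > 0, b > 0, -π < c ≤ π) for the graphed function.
y = 1.11cos(0.96x - 2.7) + 0.69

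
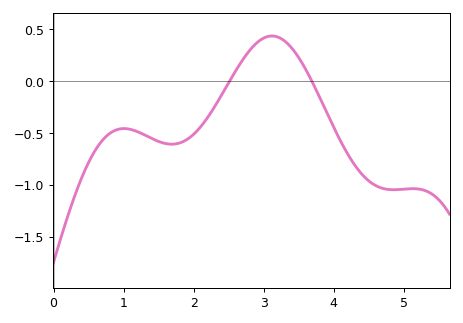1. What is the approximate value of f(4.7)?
-1.05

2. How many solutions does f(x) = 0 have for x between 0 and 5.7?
2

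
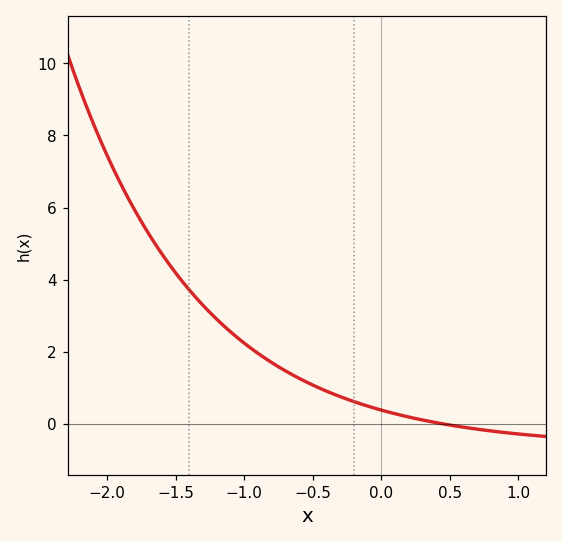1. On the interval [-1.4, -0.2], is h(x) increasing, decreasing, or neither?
decreasing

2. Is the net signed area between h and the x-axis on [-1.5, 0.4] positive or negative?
positive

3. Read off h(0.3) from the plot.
0.2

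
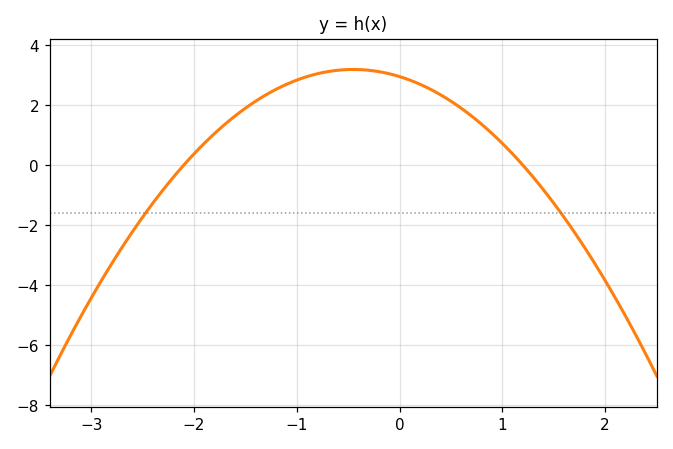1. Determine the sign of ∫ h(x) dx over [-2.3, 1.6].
positive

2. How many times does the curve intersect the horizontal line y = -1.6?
2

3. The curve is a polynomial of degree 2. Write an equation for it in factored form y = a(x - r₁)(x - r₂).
y = -1.17(x + 2.1)(x - 1.2)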